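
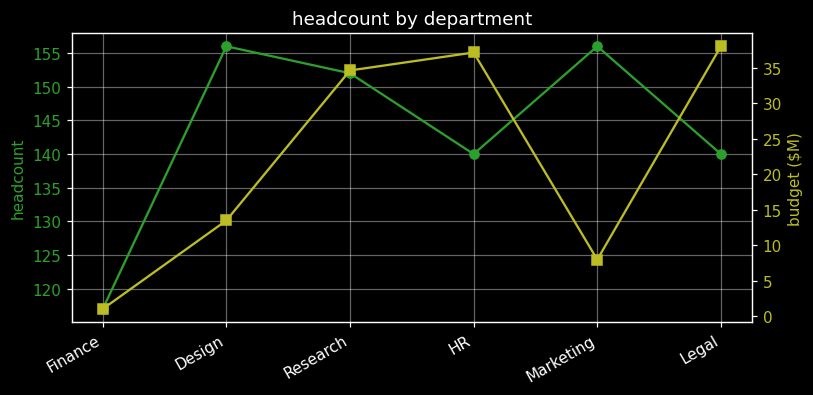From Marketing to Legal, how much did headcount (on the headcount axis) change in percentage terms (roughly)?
Marketing ≈ 155, Legal ≈ 140; (140 − 155) / 155 ≈ -9.7%.

≈ -9.7%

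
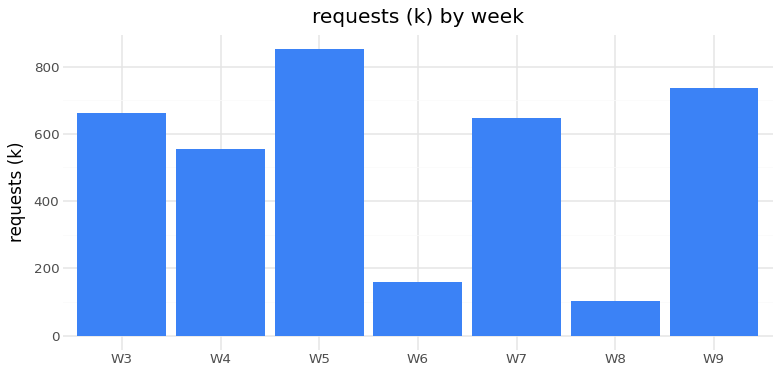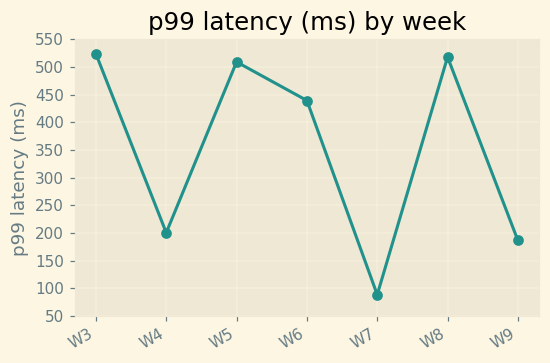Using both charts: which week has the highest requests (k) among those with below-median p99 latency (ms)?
W9

Chart 2 median p99 latency (ms) ≈ 450; below-median weeks: W4, W7, W9. Among those, W9 has the highest requests (k) (≈ 700).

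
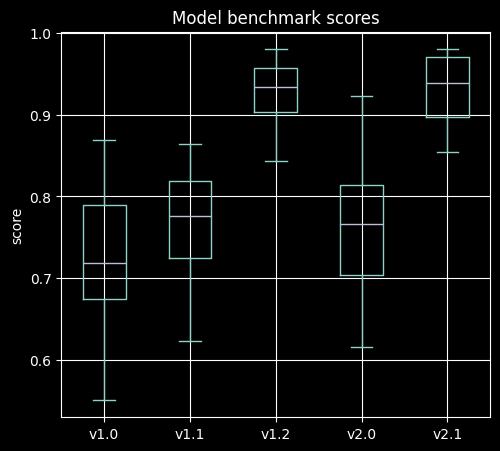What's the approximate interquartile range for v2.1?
≈ 0.08

Q3 ≈ 0.98, Q1 ≈ 0.90; IQR ≈ 0.08.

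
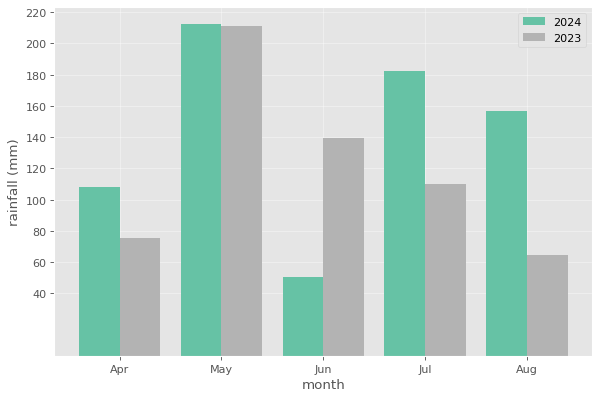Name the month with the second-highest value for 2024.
Jul

Top 3 for 2024: May ≈ 220, Jul ≈ 180, Aug ≈ 160.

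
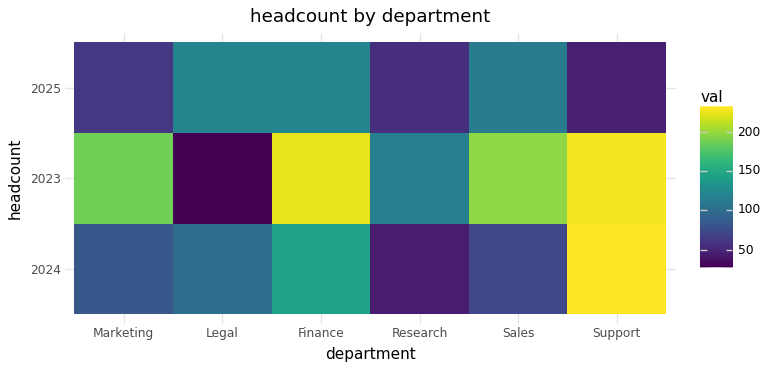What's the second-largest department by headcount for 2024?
Top 3 for 2024: Support ≈ 240, Finance ≈ 140, Legal ≈ 100.

Finance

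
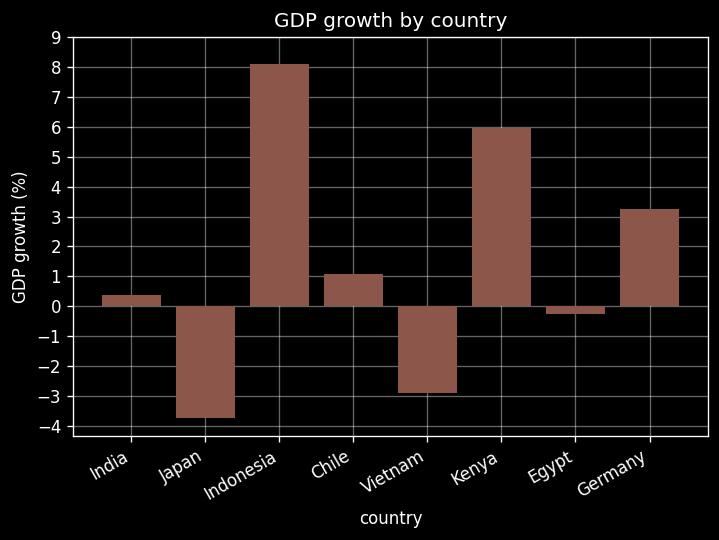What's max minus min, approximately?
Max Indonesia ≈ 8, min Japan ≈ -4; range ≈ 12.

≈ 12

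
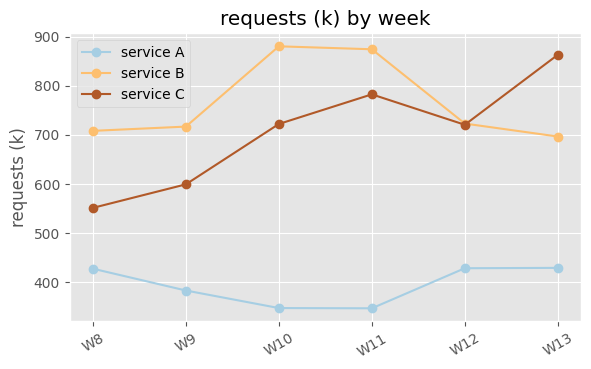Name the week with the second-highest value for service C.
W11

Top 3 for service C: W13 ≈ 850, W11 ≈ 800, W10 ≈ 700.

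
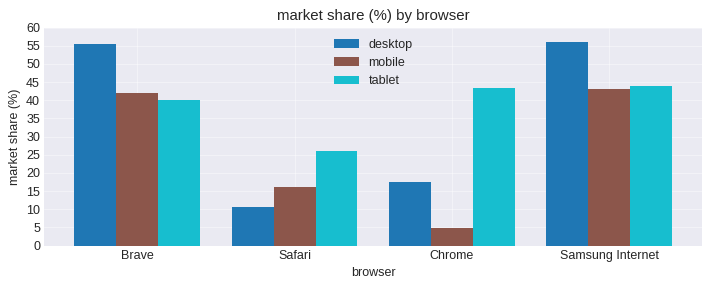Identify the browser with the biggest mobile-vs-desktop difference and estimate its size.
Brave, ≈ 15 %

Brave: mobile ≈ 40, desktop ≈ 55 → gap ≈ 15. Next-largest (Samsung Internet) is only ≈ 10.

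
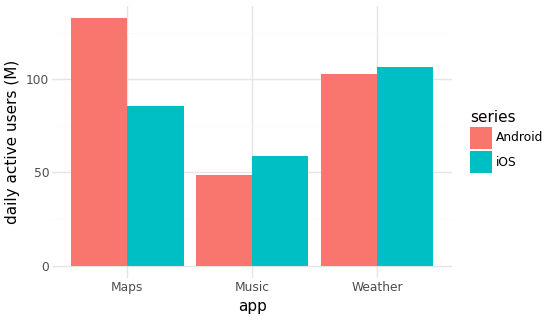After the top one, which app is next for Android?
Weather

Top 3 for Android: Maps ≈ 140, Weather ≈ 100, Music ≈ 40.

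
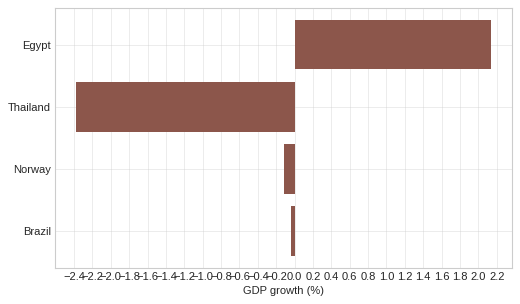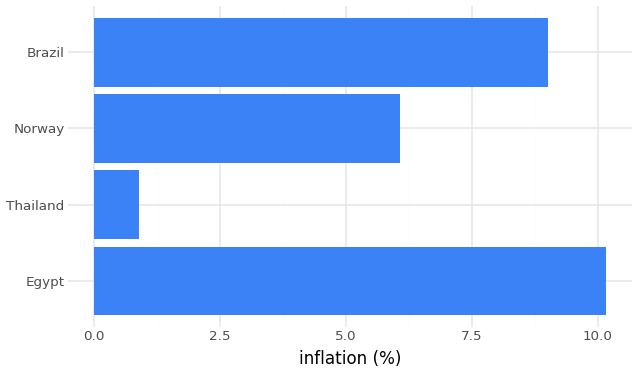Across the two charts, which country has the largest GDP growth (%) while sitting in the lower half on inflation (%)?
Norway

Chart 2 median inflation (%) ≈ 8; below-median countries: Thailand, Norway. Among those, Norway has the highest GDP growth (%) (≈ -0.2).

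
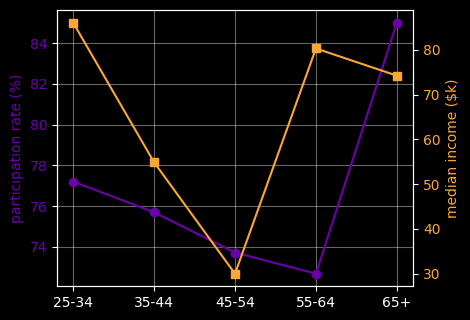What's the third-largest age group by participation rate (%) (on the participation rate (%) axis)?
35-44

Top 4 (on the participation rate (%) axis): 65+ ≈ 86, 25-34 ≈ 78, 35-44 ≈ 76, 45-54 ≈ 74.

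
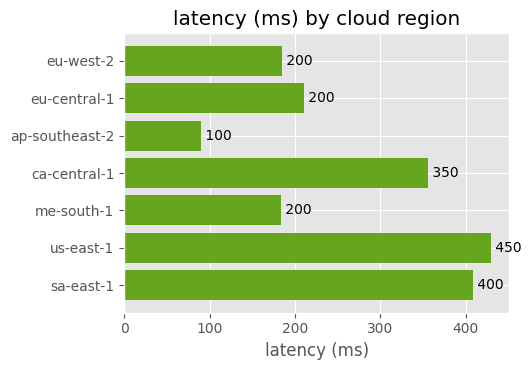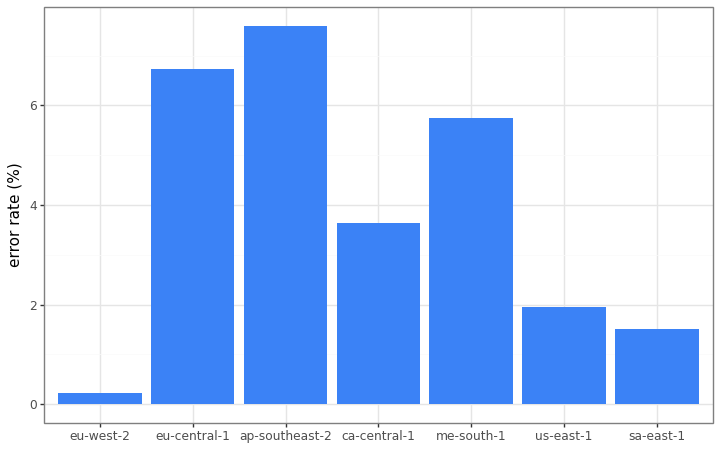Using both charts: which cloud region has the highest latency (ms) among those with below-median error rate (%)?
us-east-1

Chart 2 median error rate (%) ≈ 4; below-median cloud regions: eu-west-2, us-east-1, sa-east-1. Among those, us-east-1 has the highest latency (ms) (≈ 450).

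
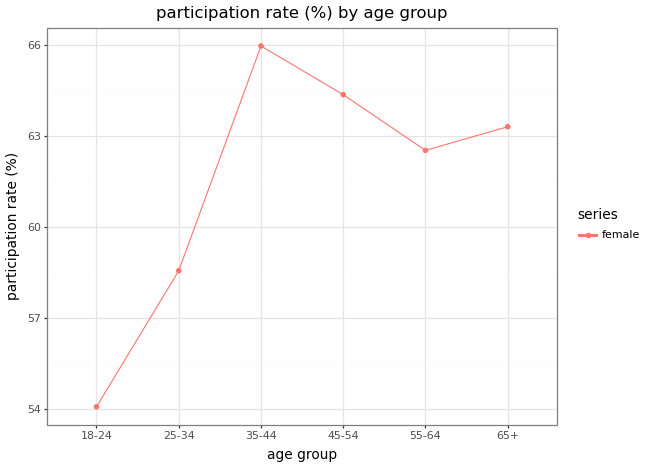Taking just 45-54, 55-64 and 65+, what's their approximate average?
(64 + 63 + 63) / 3 ≈ 63.

≈ 63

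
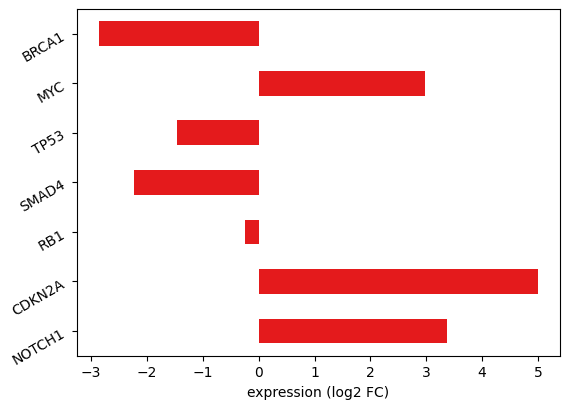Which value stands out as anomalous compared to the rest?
CDKN2A

CDKN2A ≈ 5; the rest sit between ≈ -3 and ≈ 3.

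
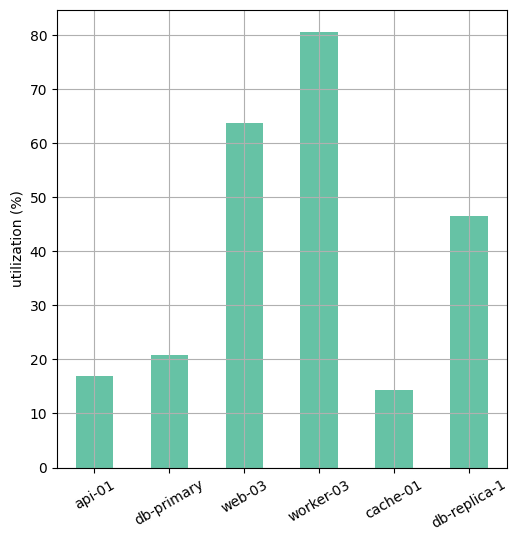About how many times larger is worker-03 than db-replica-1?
≈ 1.6×

worker-03 ≈ 80, db-replica-1 ≈ 50; 80/50 ≈ 1.6.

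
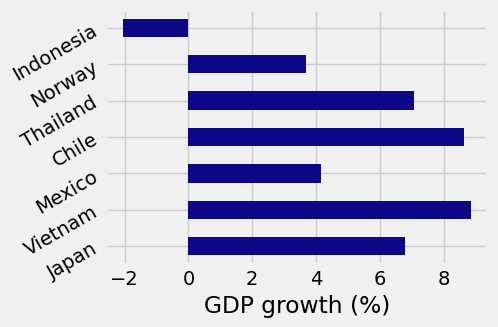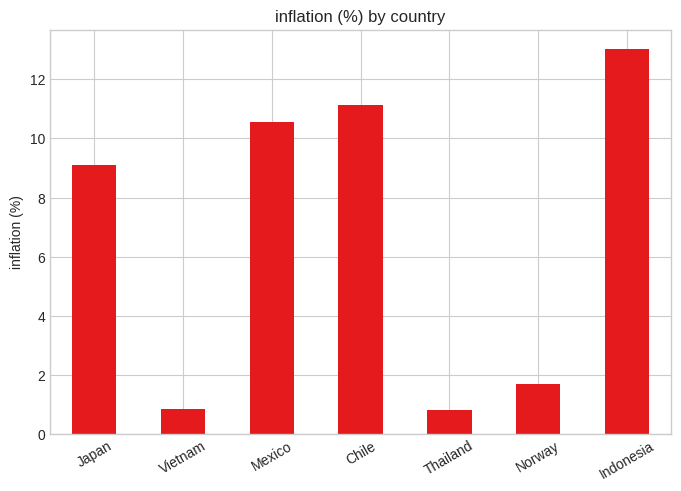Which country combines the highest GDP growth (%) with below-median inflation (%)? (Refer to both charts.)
Chart 2 median inflation (%) ≈ 10; below-median countries: Vietnam, Thailand, Norway. Among those, Vietnam has the highest GDP growth (%) (≈ 9).

Vietnam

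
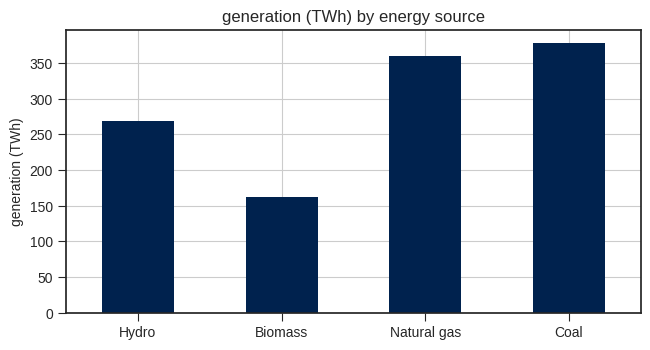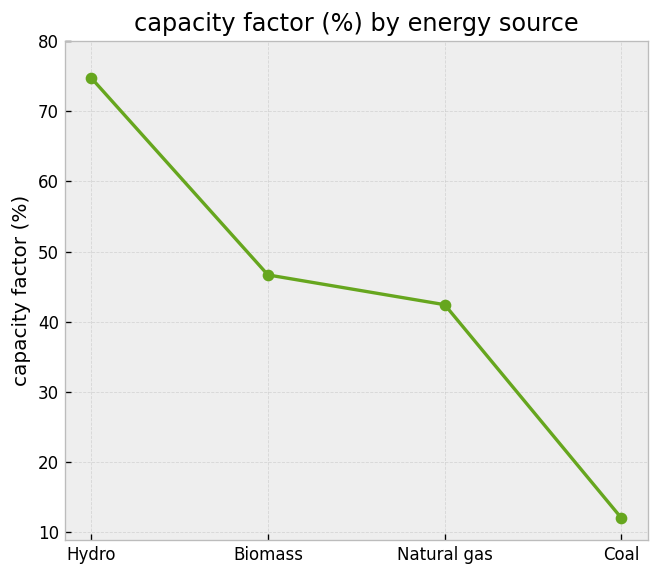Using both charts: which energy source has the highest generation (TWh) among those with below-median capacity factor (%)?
Coal

Chart 2 median capacity factor (%) ≈ 40; below-median energy sources: Natural gas, Coal. Among those, Coal has the highest generation (TWh) (≈ 400).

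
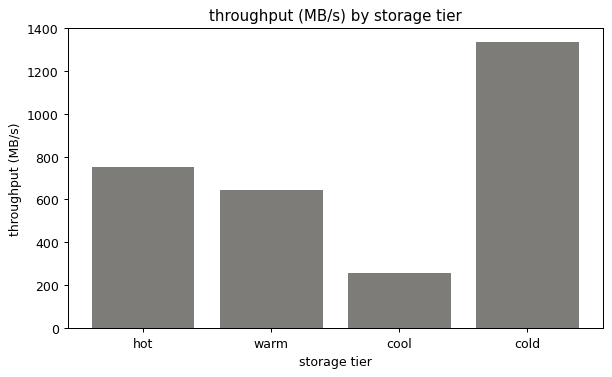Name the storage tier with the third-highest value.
warm

Top 4: cold ≈ 1400, hot ≈ 800, warm ≈ 600, cool ≈ 200.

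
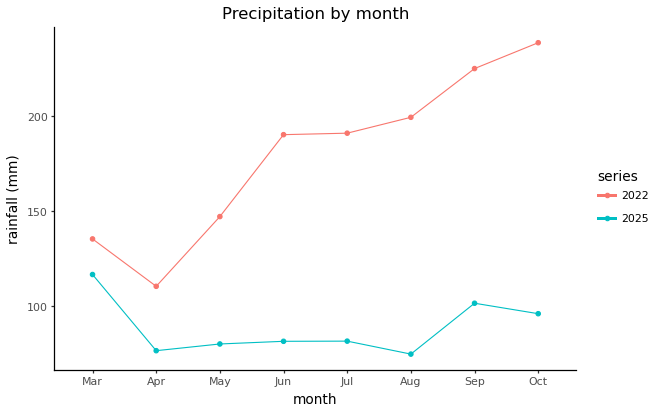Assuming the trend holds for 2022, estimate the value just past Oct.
Last three: 200, 220, 240 → slope ≈ 20/step → next ≈ 260.

≈ 260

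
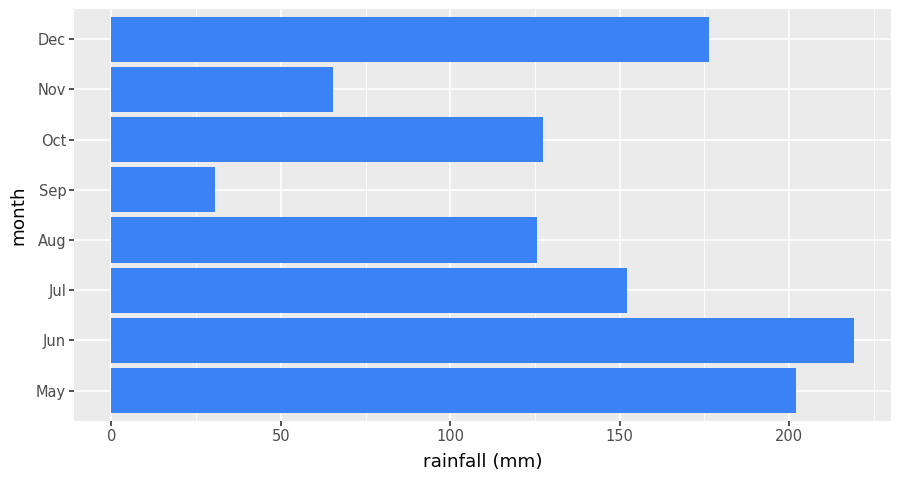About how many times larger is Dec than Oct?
≈ 1.5×

Dec ≈ 180, Oct ≈ 120; 180/120 ≈ 1.5.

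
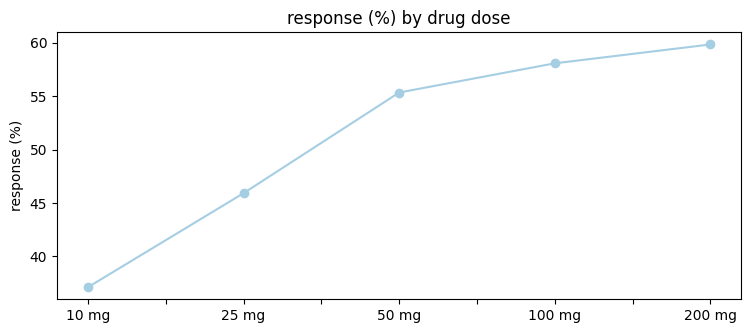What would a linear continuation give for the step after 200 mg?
≈ 62

Last three: 56, 58, 60 → slope ≈ 2/step → next ≈ 62.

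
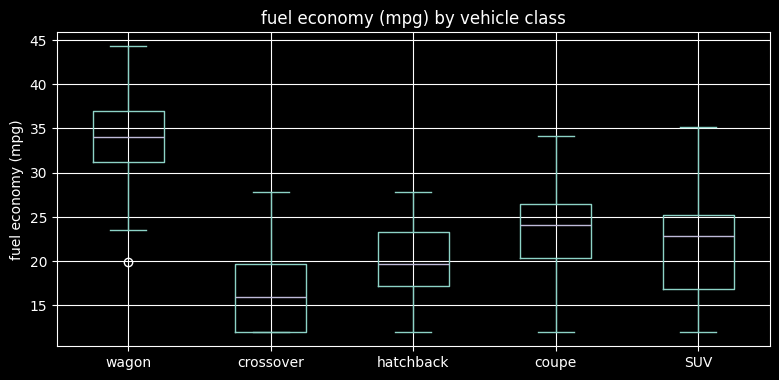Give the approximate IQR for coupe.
≈ 6

Q3 ≈ 26, Q1 ≈ 20; IQR ≈ 6.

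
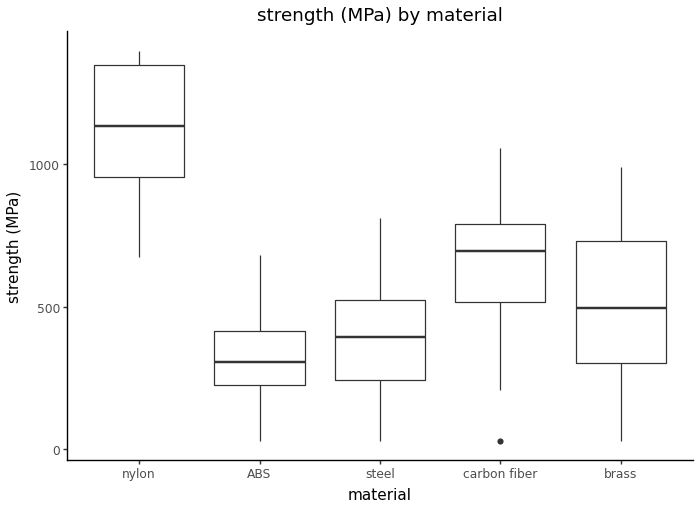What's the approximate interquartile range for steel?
Q3 ≈ 500, Q1 ≈ 200; IQR ≈ 300.

≈ 300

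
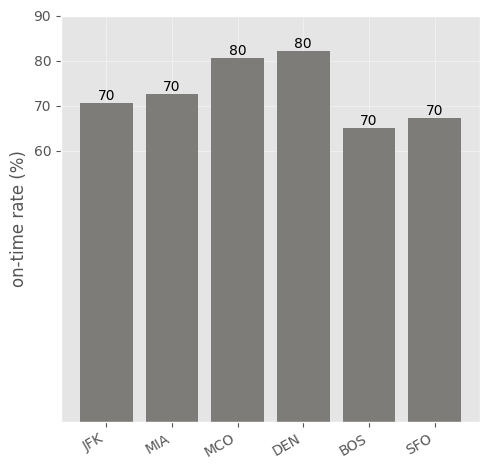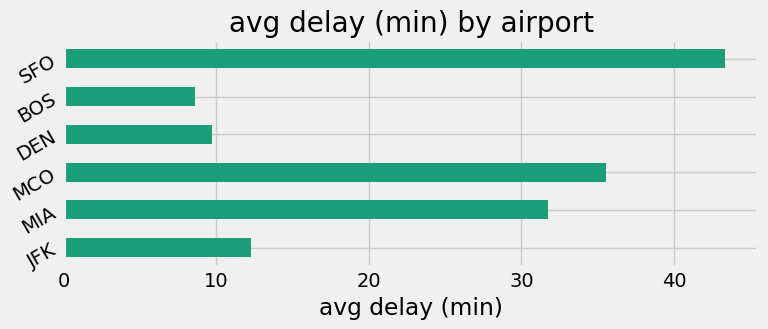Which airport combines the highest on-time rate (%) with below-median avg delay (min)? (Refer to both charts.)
DEN

Chart 2 median avg delay (min) ≈ 20; below-median airports: JFK, DEN, BOS. Among those, DEN has the highest on-time rate (%) (≈ 80).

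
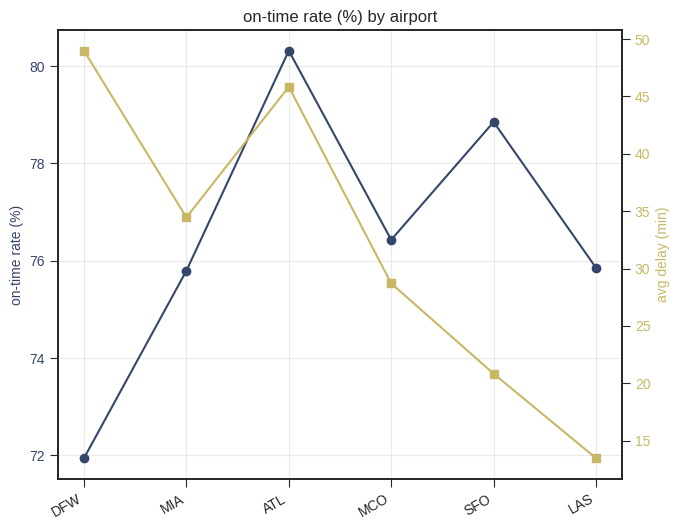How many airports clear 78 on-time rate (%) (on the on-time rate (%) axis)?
Above 78: ATL, SFO.

2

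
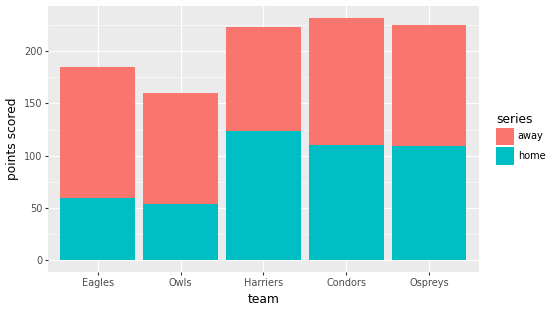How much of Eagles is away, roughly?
≈ 120

away top ≈ 180, bottom ≈ 60; segment ≈ 120.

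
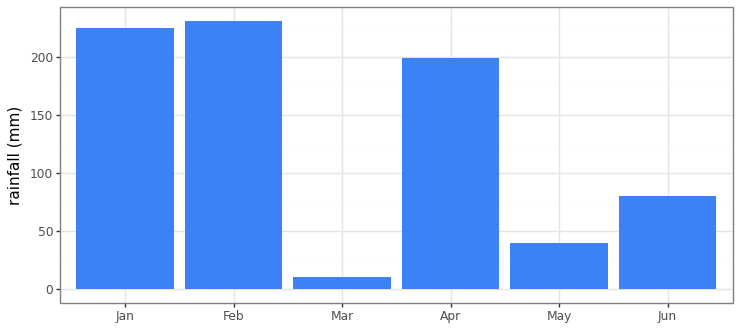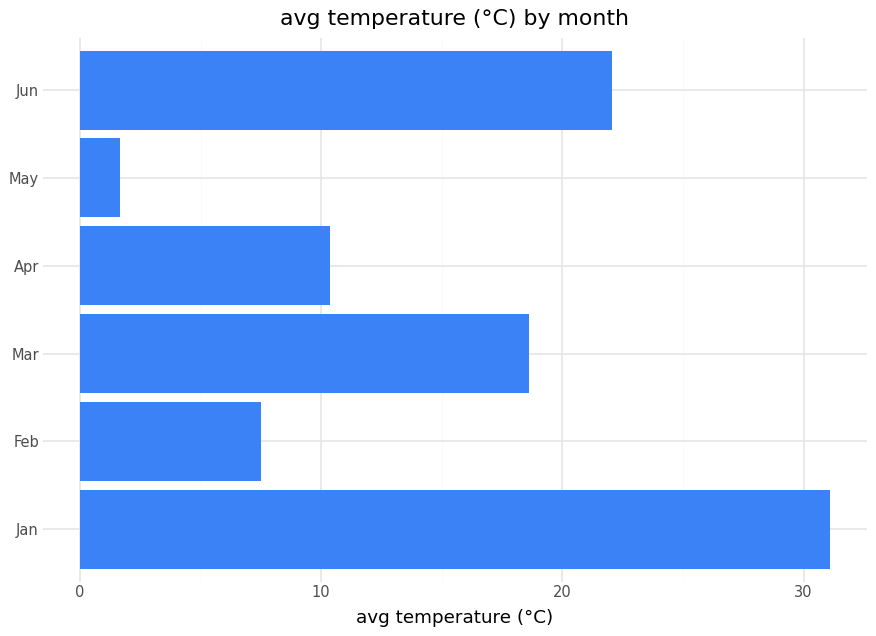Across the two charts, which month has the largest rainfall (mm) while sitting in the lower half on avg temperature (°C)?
Feb

Chart 2 median avg temperature (°C) ≈ 15; below-median months: Feb, Apr, May. Among those, Feb has the highest rainfall (mm) (≈ 225).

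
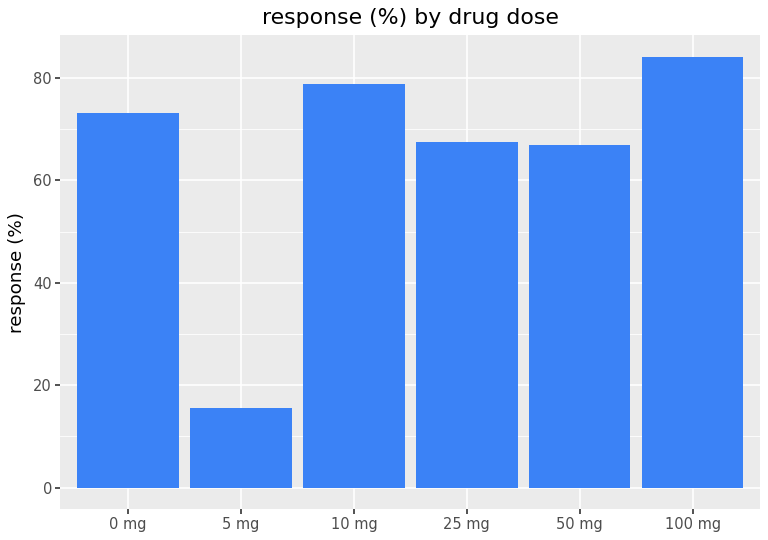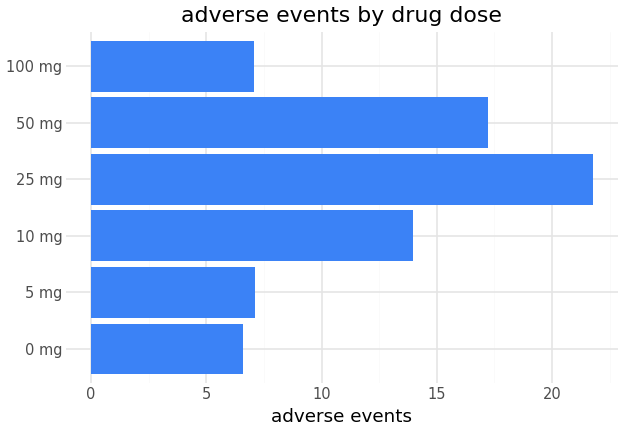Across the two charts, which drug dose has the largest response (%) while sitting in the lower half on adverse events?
100 mg

Chart 2 median adverse events ≈ 10; below-median drug doses: 0 mg, 5 mg, 100 mg. Among those, 100 mg has the highest response (%) (≈ 80).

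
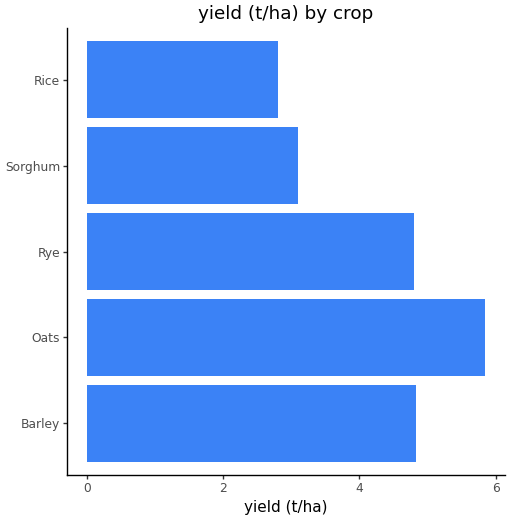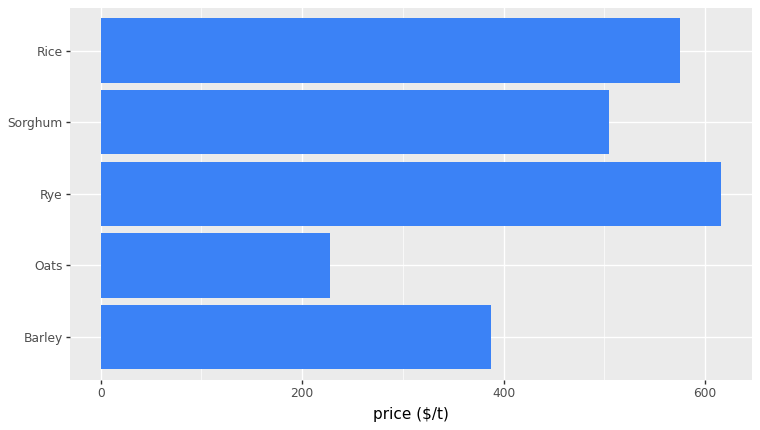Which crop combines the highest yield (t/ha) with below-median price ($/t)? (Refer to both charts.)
Oats

Chart 2 median price ($/t) ≈ 500; below-median crops: Barley, Oats. Among those, Oats has the highest yield (t/ha) (≈ 6).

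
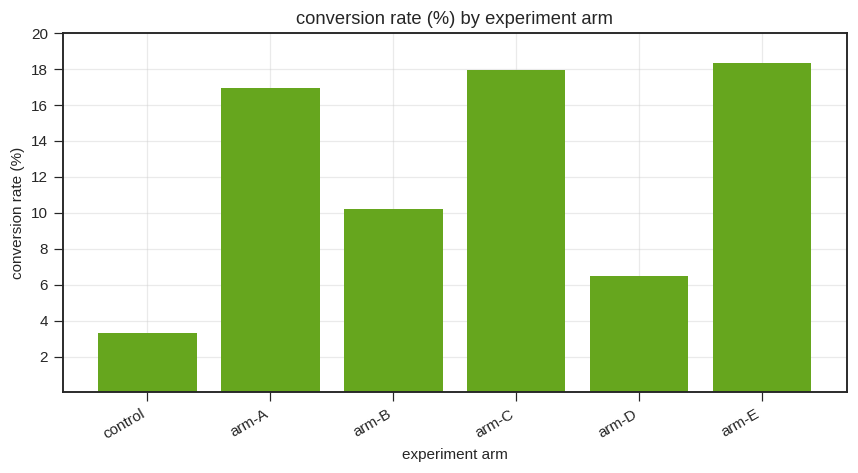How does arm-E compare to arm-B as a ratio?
≈ 1.8×

arm-E ≈ 18, arm-B ≈ 10; 18/10 ≈ 1.8.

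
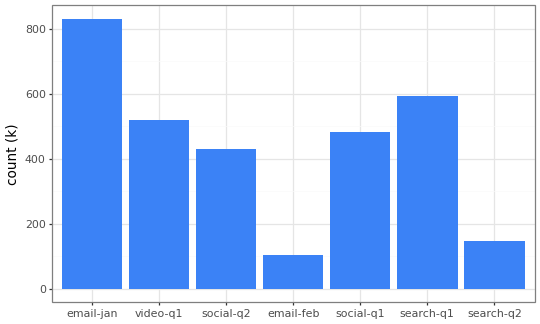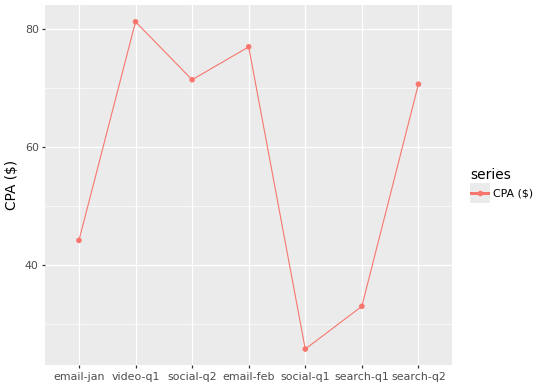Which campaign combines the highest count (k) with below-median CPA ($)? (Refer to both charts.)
Chart 2 median CPA ($) ≈ 70; below-median campaigns: email-jan, social-q1, search-q1. Among those, email-jan has the highest count (k) (≈ 800).

email-jan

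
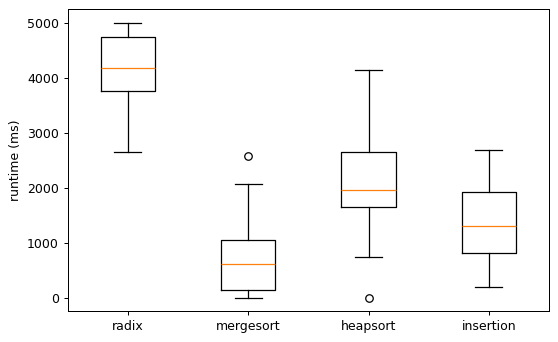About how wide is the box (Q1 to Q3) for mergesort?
≈ 1000

Q3 ≈ 1000, Q1 ≈ 0; IQR ≈ 1000.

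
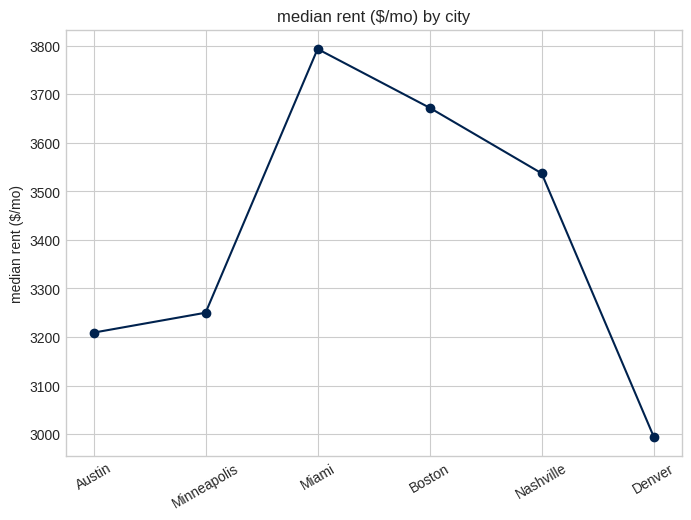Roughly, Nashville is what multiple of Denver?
Nashville ≈ 3500, Denver ≈ 3000; 3500/3000 ≈ 1.17.

≈ 1.17×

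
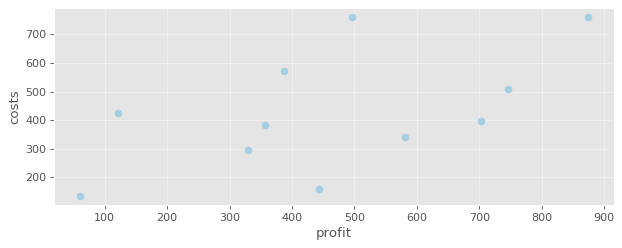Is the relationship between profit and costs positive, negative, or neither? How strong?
Points are positively correlated; moderate (|r| ≈ 0.5).

positive, moderate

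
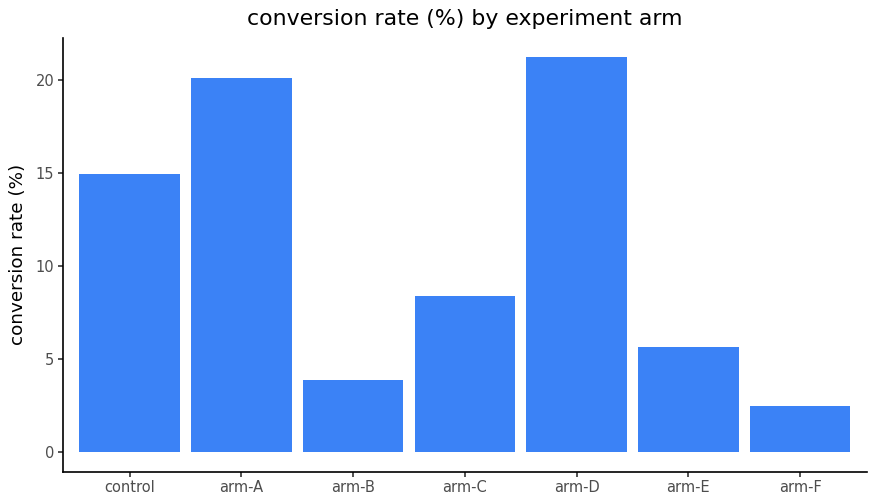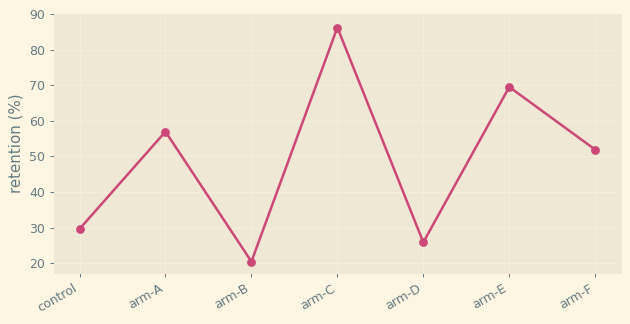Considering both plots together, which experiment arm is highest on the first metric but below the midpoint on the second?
arm-D

Chart 2 median retention (%) ≈ 50; below-median experiment arms: control, arm-B, arm-D. Among those, arm-D has the highest conversion rate (%) (≈ 22).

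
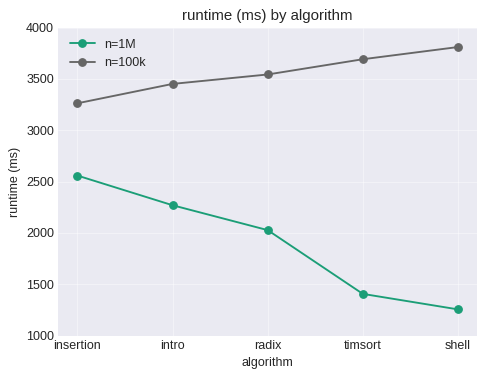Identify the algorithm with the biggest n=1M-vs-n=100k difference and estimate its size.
shell, ≈ 2500 ms

shell: n=1M ≈ 1500, n=100k ≈ 4000 → gap ≈ 2500. Next-largest (timsort) is only ≈ 2000.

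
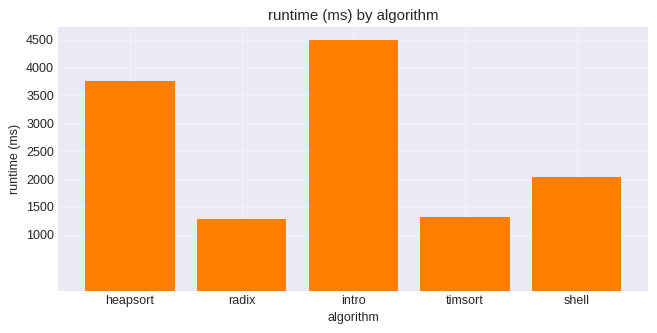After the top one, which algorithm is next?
Top 3: intro ≈ 4500, heapsort ≈ 4000, shell ≈ 2000.

heapsort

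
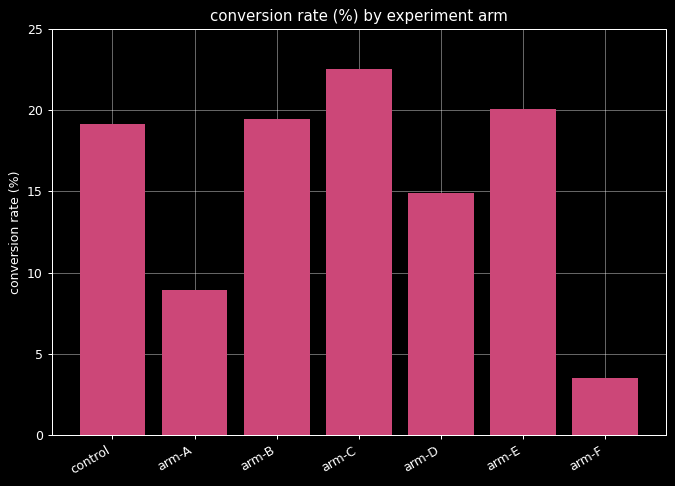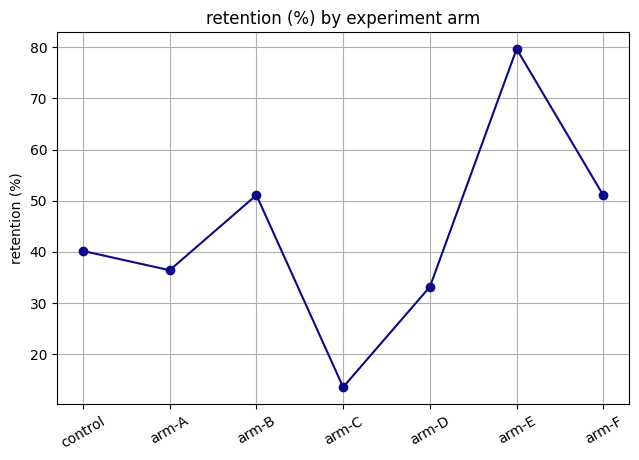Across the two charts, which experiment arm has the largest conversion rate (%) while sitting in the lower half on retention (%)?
Chart 2 median retention (%) ≈ 40; below-median experiment arms: arm-A, arm-C, arm-D. Among those, arm-C has the highest conversion rate (%) (≈ 25).

arm-C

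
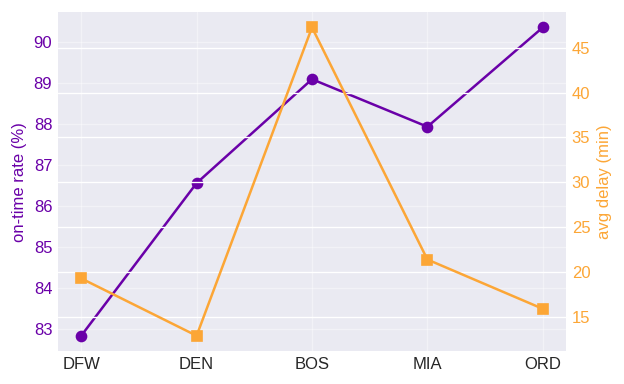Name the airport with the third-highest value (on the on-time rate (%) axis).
Top 4 (on the on-time rate (%) axis): ORD ≈ 90, BOS ≈ 89, MIA ≈ 88, DEN ≈ 87.

MIA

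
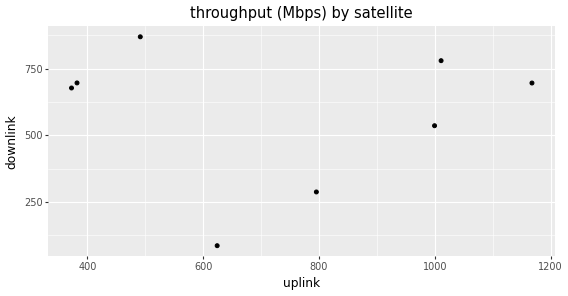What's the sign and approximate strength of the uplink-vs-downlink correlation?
Points are roughly uncorrelated; weak (|r| ≈ 0.0).

no clear correlation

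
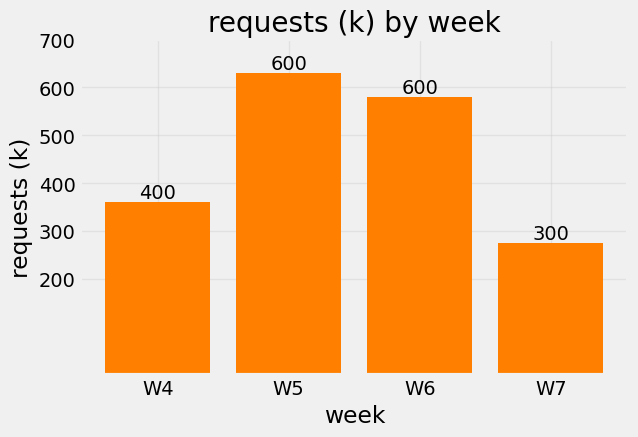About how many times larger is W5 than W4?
≈ 1.5×

W5 ≈ 600, W4 ≈ 400; 600/400 ≈ 1.5.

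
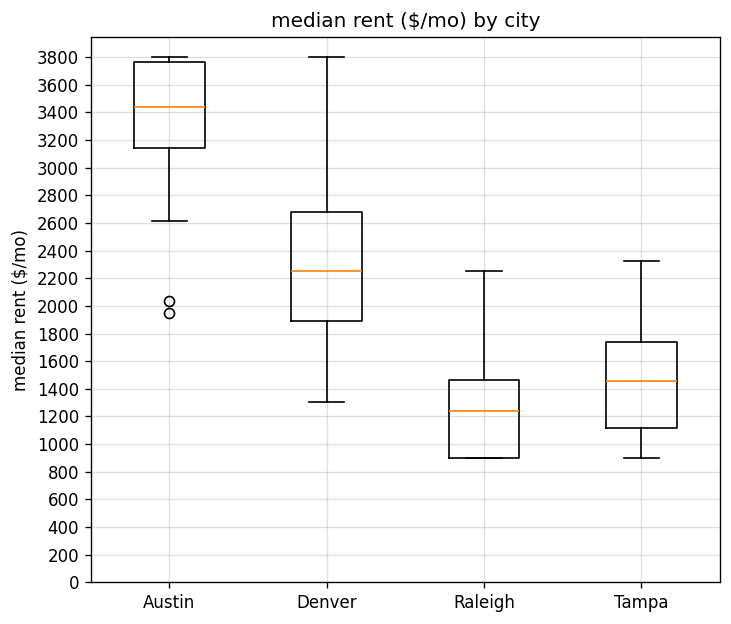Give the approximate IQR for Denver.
Q3 ≈ 2600, Q1 ≈ 1800; IQR ≈ 800.

≈ 800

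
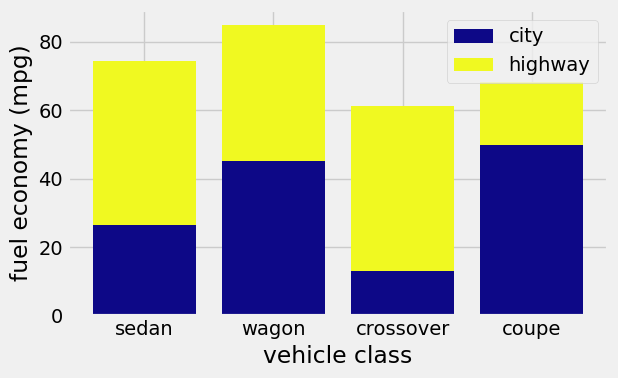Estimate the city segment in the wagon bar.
≈ 50

city top ≈ 50, bottom ≈ 0; segment ≈ 50.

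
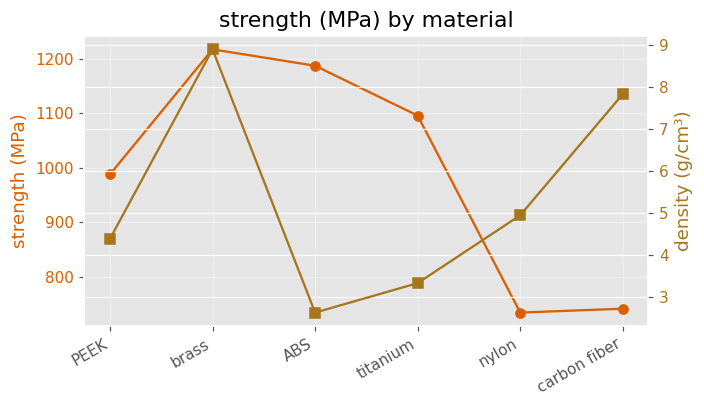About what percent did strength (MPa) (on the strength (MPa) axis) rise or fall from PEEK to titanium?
≈ +10%

PEEK ≈ 1000, titanium ≈ 1100; (1100 − 1000) / 1000 ≈ +10%.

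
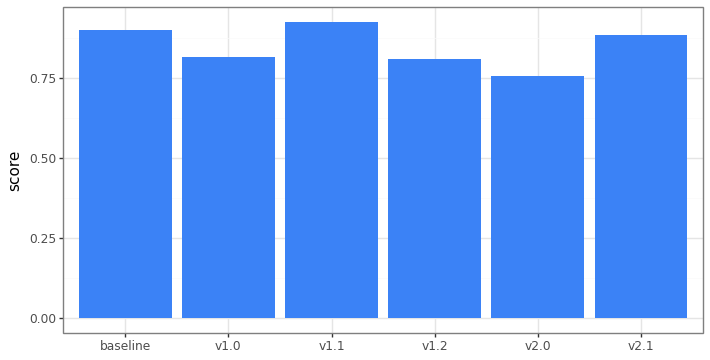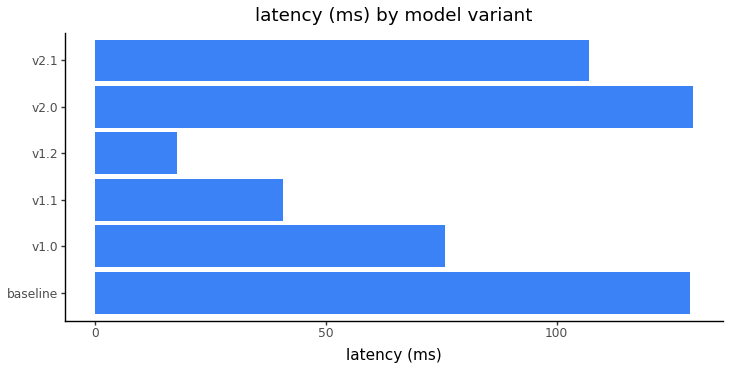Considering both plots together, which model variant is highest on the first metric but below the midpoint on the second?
Chart 2 median latency (ms) ≈ 100; below-median model variants: v1.0, v1.1, v1.2. Among those, v1.1 has the highest score (≈ 0.9).

v1.1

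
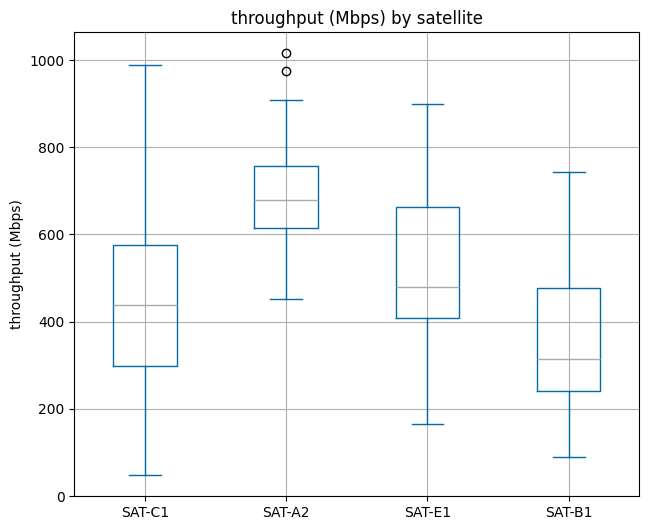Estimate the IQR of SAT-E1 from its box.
≈ 250

Q3 ≈ 650, Q1 ≈ 400; IQR ≈ 250.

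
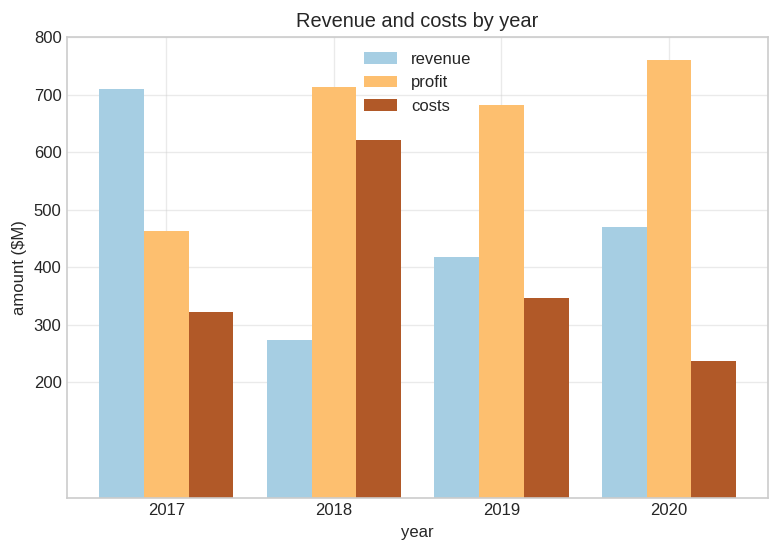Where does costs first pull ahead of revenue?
2018

2017: costs ≈ 300 vs revenue ≈ 700 (not yet); 2018: costs ≈ 600 vs revenue ≈ 300 (first crossover).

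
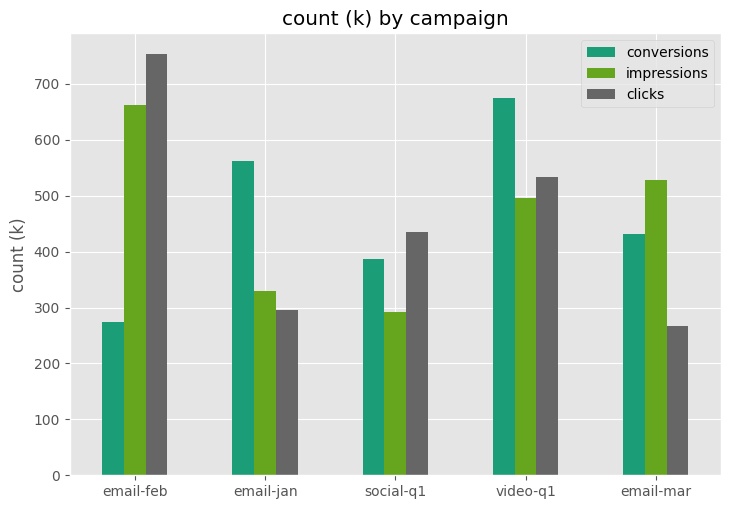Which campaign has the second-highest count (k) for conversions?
Top 3 for conversions: video-q1 ≈ 700, email-jan ≈ 600, email-mar ≈ 400.

email-jan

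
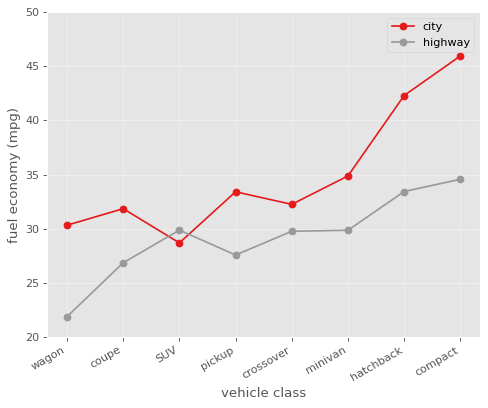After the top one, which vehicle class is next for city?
hatchback

Top 3 for city: compact ≈ 45, hatchback ≈ 40, minivan ≈ 35.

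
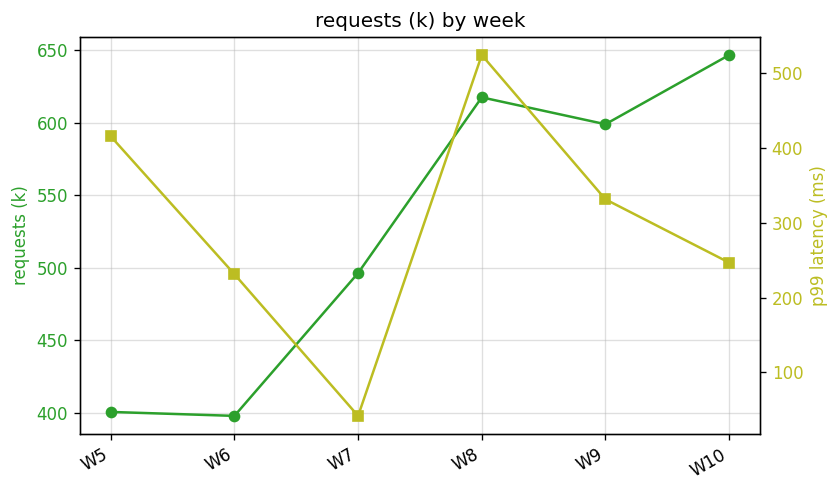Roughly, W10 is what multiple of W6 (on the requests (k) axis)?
W10 ≈ 650, W6 ≈ 400; 650/400 ≈ 1.62.

≈ 1.62×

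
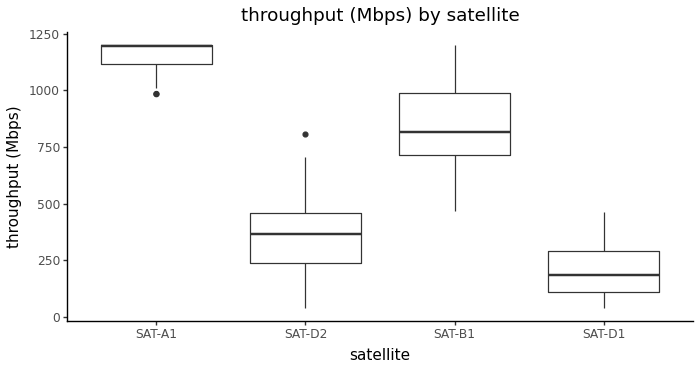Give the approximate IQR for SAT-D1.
Q3 ≈ 300, Q1 ≈ 100; IQR ≈ 200.

≈ 200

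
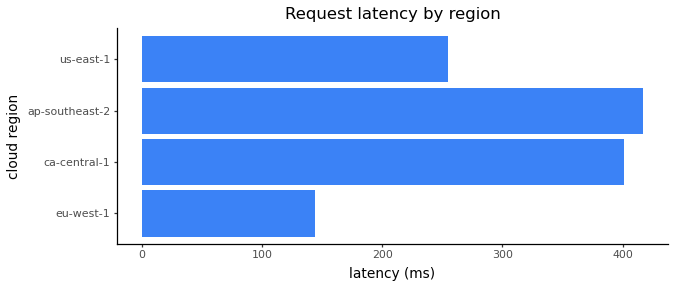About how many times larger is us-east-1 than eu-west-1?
us-east-1 ≈ 250, eu-west-1 ≈ 150; 250/150 ≈ 1.67.

≈ 1.67×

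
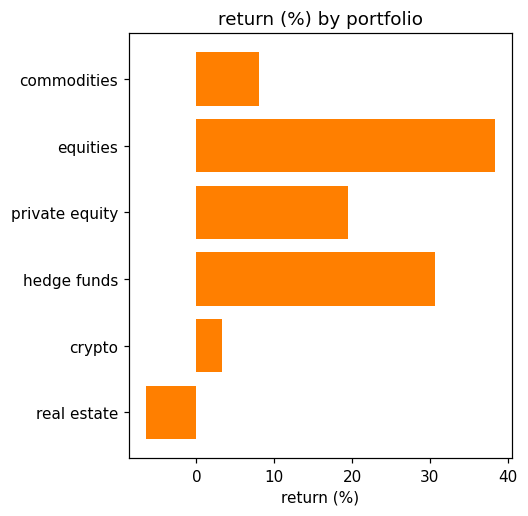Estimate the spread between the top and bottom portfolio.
≈ 45

Max equities ≈ 40, min real estate ≈ -5; range ≈ 45.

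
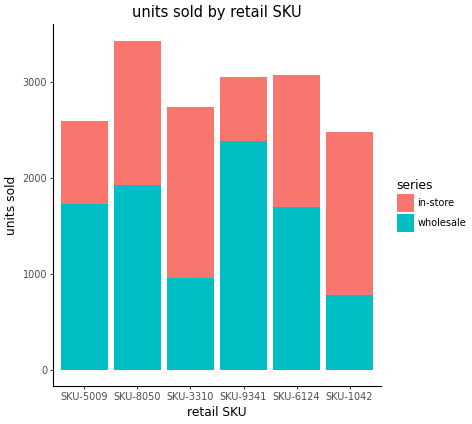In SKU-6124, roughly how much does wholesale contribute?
≈ 1500

wholesale top ≈ 1500, bottom ≈ 0; segment ≈ 1500.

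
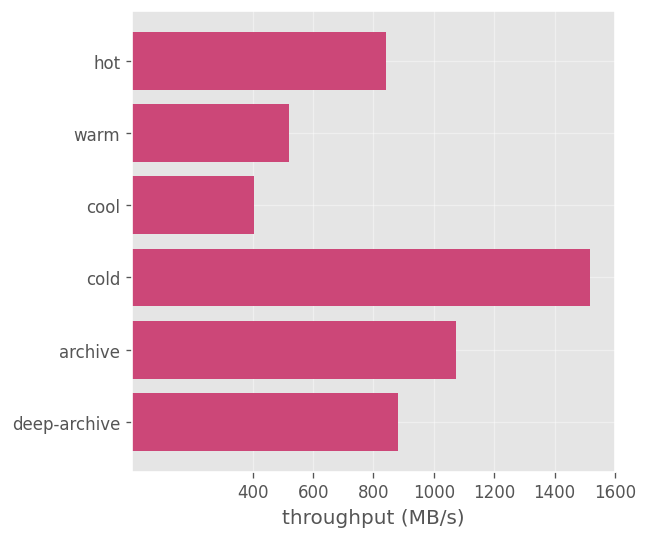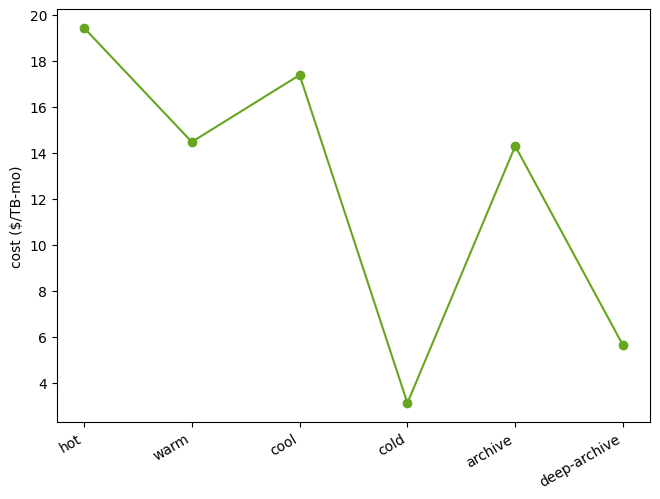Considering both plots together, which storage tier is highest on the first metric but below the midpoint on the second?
cold

Chart 2 median cost ($/TB-mo) ≈ 14; below-median storage tiers: cold, archive, deep-archive. Among those, cold has the highest throughput (MB/s) (≈ 1600).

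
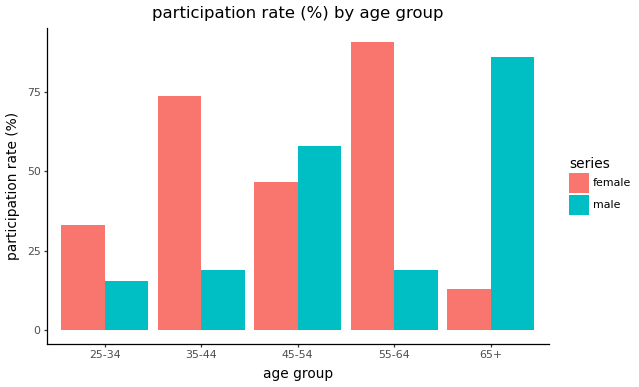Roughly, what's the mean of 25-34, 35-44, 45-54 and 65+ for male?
≈ 48

(20 + 20 + 60 + 90) / 4 ≈ 48.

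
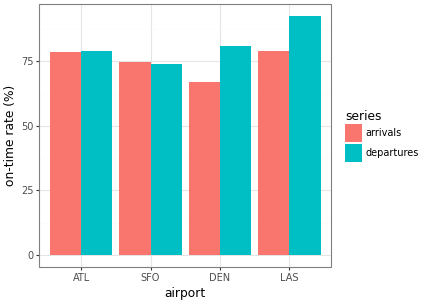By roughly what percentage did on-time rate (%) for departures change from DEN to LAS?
≈ +12.5%

DEN ≈ 80, LAS ≈ 90; (90 − 80) / 80 ≈ +12.5%.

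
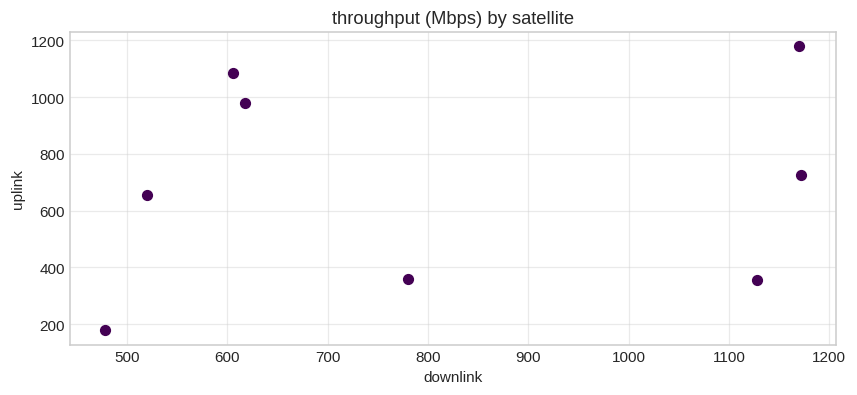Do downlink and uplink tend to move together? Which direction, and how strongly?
no clear correlation

Points are roughly uncorrelated; weak (|r| ≈ 0.2).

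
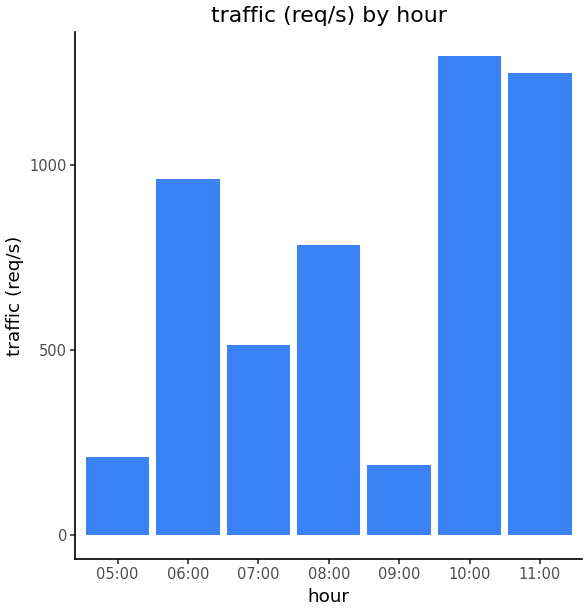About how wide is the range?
≈ 1000

Max 10:00 ≈ 1200, min 09:00 ≈ 200; range ≈ 1000.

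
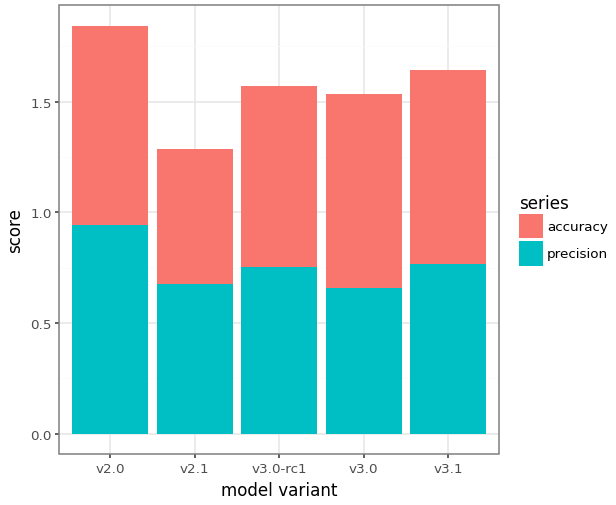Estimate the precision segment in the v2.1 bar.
≈ 0.6

precision top ≈ 0.6, bottom ≈ 0.0; segment ≈ 0.6.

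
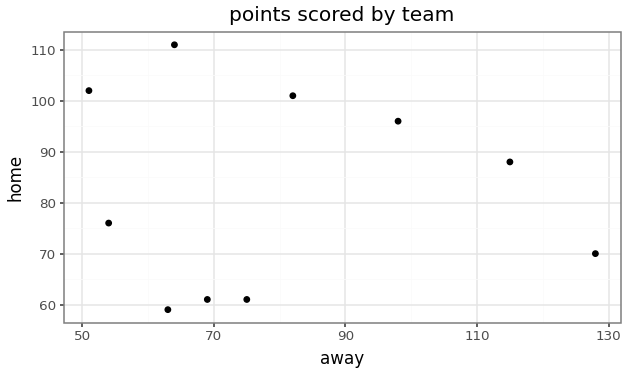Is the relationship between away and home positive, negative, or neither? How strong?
no clear correlation

Points are roughly uncorrelated; weak (|r| ≈ 0.1).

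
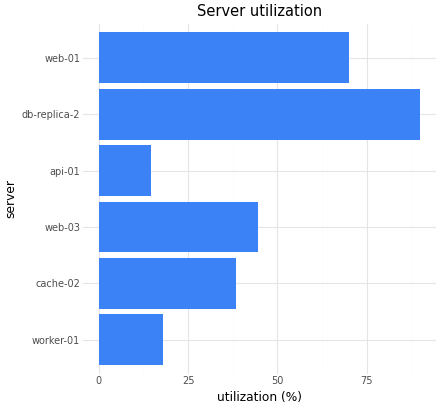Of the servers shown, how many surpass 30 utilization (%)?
Above 30: cache-02, web-03, db-replica-2, web-01.

4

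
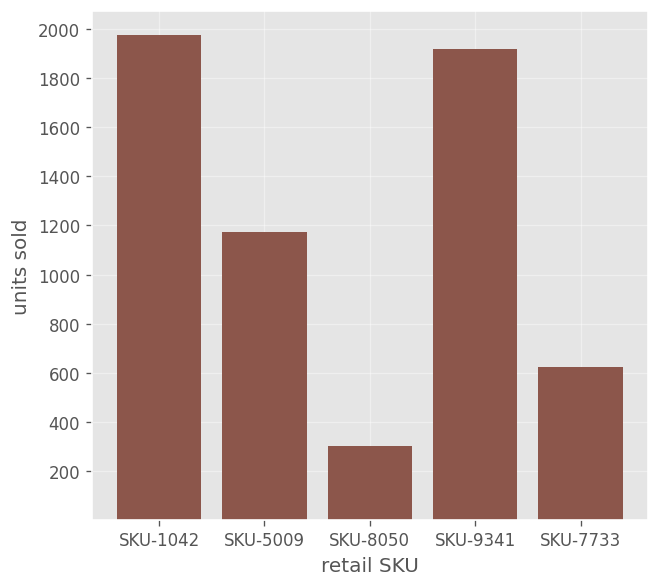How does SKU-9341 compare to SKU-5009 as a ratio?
≈ 1.67×

SKU-9341 ≈ 2000, SKU-5009 ≈ 1200; 2000/1200 ≈ 1.67.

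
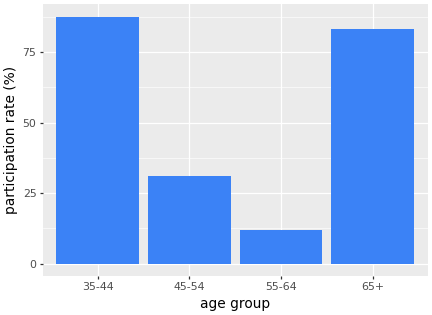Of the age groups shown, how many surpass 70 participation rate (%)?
2

Above 70: 35-44, 65+.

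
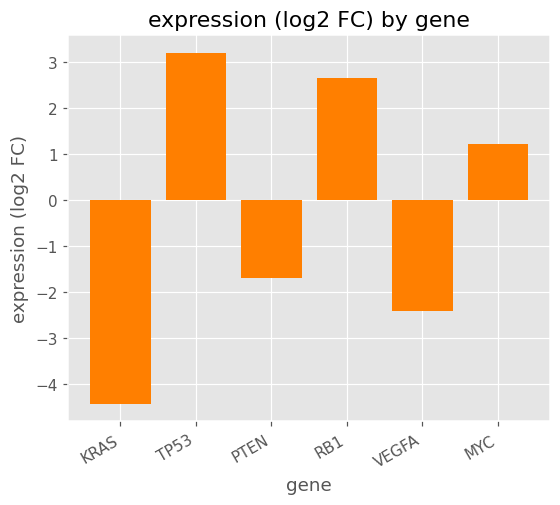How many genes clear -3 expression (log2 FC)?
Above -3: TP53, PTEN, RB1, VEGFA, MYC.

5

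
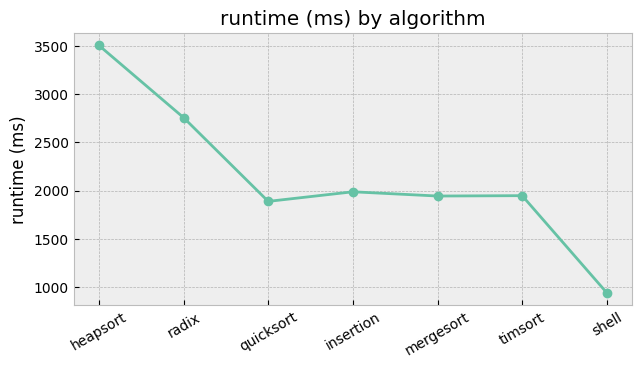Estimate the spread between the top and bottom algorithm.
Max heapsort ≈ 3500, min shell ≈ 1000; range ≈ 2500.

≈ 2500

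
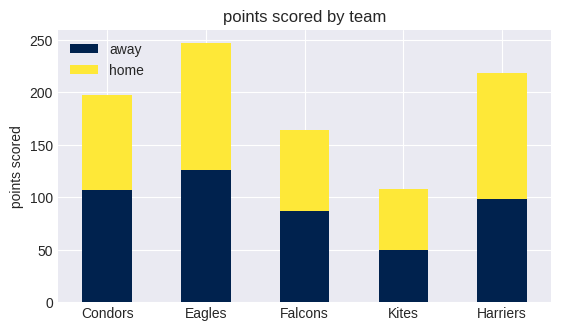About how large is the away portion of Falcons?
away top ≈ 75, bottom ≈ 0; segment ≈ 75.

≈ 75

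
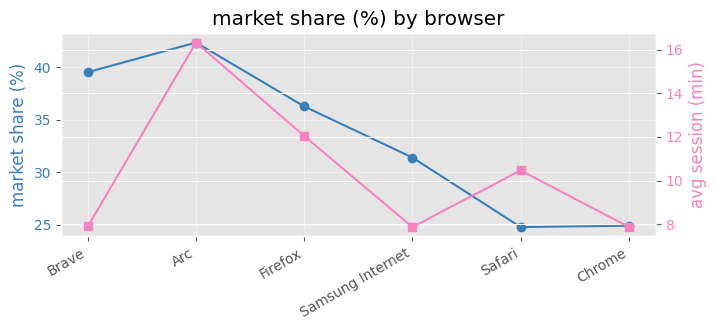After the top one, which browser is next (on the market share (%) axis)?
Top 3 (on the market share (%) axis): Arc ≈ 42, Brave ≈ 40, Firefox ≈ 36.

Brave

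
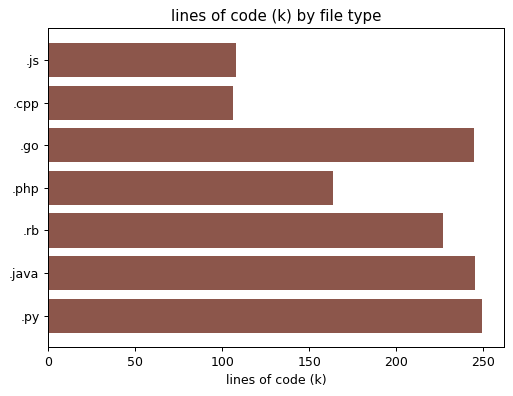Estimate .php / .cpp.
.php ≈ 175, .cpp ≈ 100; 175/100 ≈ 1.75.

≈ 1.75×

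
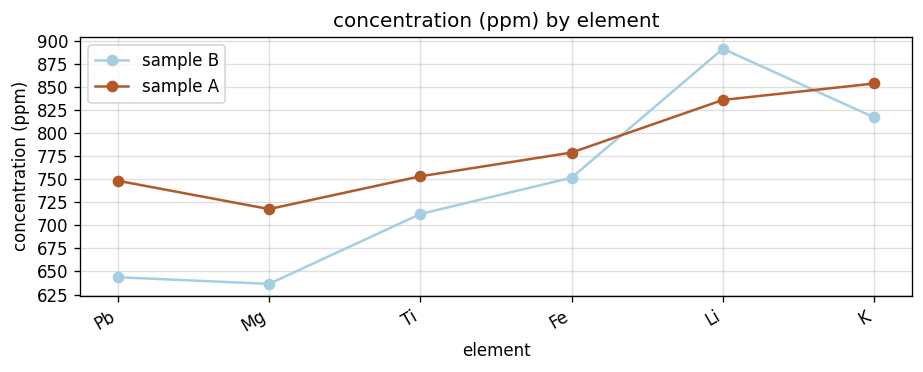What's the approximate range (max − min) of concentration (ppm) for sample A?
≈ 125

Max K ≈ 850, min Mg ≈ 725; range ≈ 125.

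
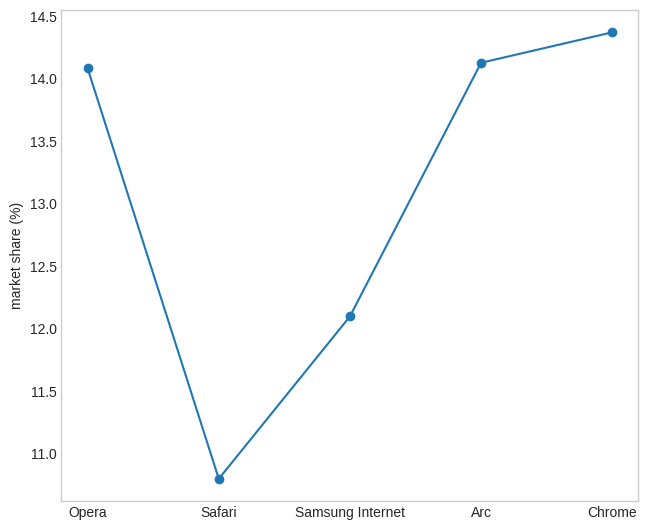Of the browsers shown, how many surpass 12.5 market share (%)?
Above 12.5: Opera, Arc, Chrome.

3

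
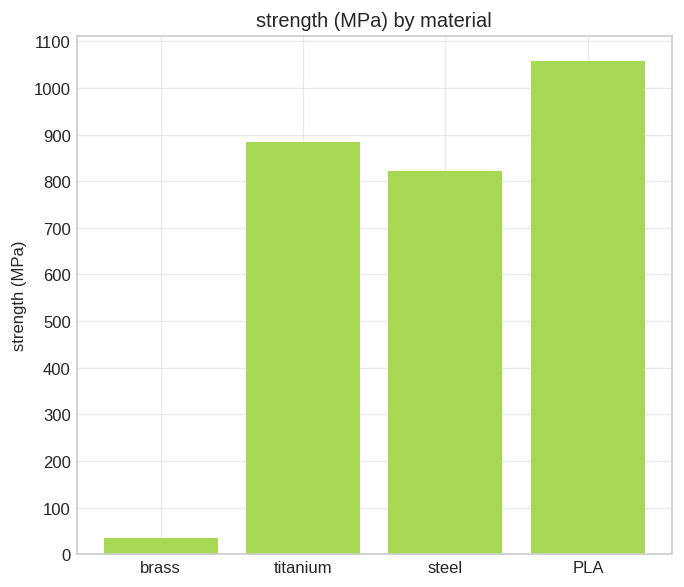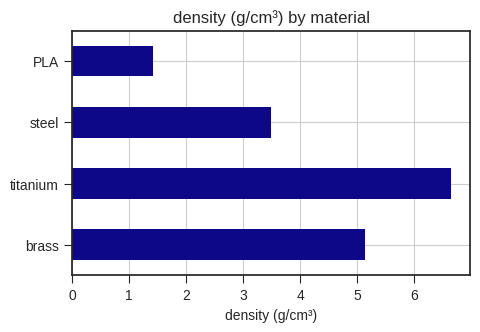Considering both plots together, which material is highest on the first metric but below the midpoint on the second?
PLA

Chart 2 median density (g/cm³) ≈ 4; below-median materials: steel, PLA. Among those, PLA has the highest strength (MPa) (≈ 1100).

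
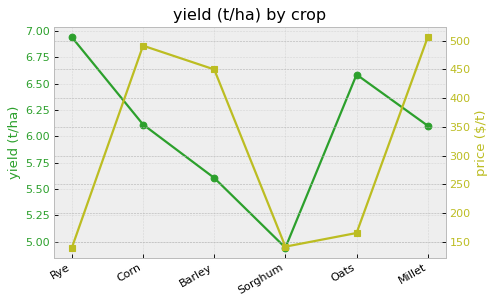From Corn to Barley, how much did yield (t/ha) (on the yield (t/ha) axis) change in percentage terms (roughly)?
Corn ≈ 6.2, Barley ≈ 5.6; (5.6 − 6.2) / 6.2 ≈ -9.7%.

≈ -9.7%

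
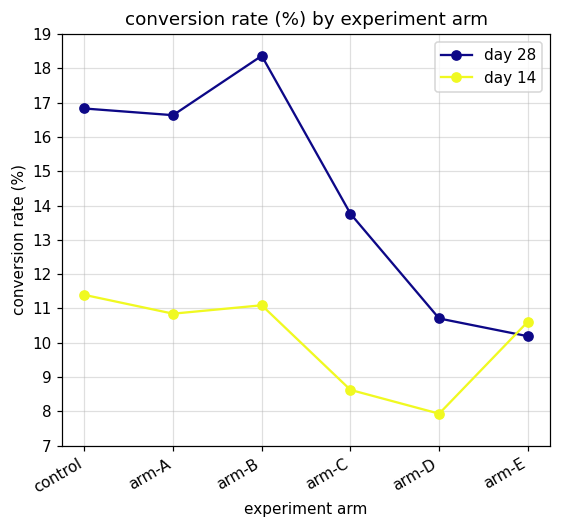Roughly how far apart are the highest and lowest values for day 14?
≈ 3

Max control ≈ 11, min arm-D ≈ 8; range ≈ 3.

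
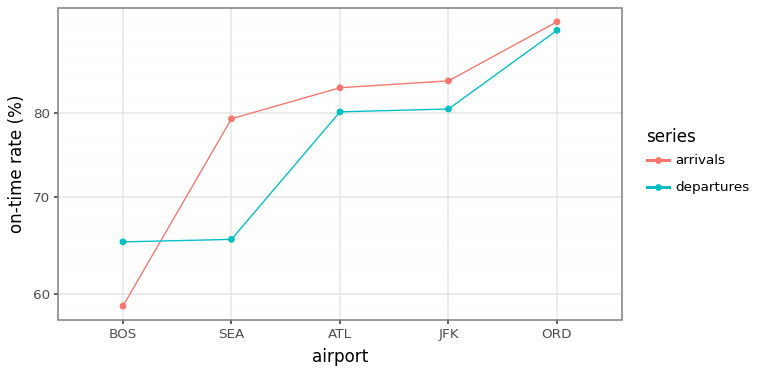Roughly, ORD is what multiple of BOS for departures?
ORD ≈ 90, BOS ≈ 65; 90/65 ≈ 1.38.

≈ 1.38×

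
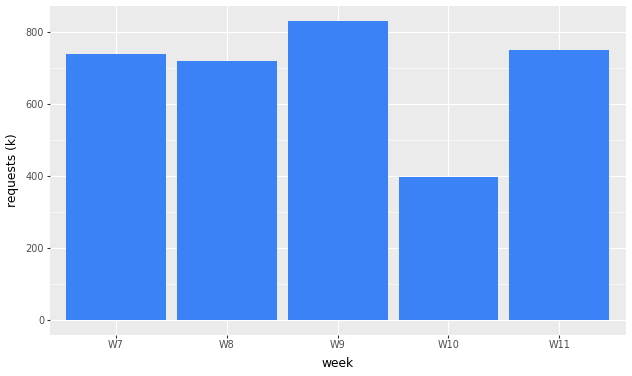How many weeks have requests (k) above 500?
Above 500: W7, W8, W9, W11.

4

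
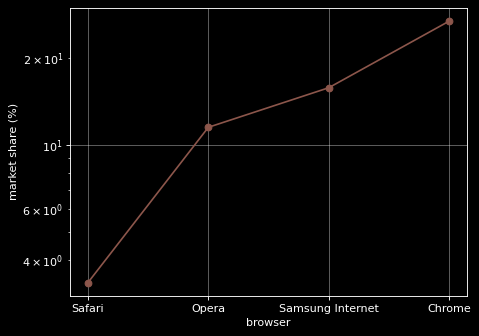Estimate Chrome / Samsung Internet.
Chrome ≈ 26, Samsung Internet ≈ 16; 26/16 ≈ 1.62.

≈ 1.62×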